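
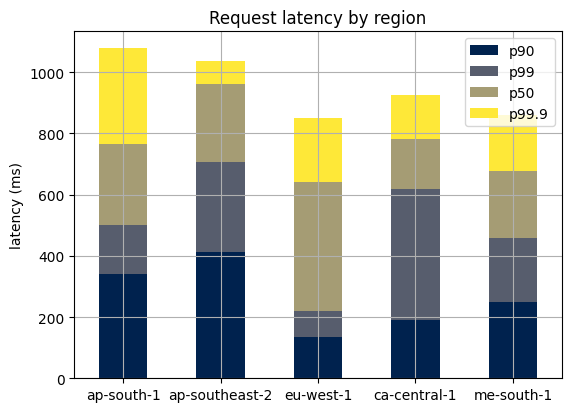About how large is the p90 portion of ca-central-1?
p90 top ≈ 200, bottom ≈ 0; segment ≈ 200.

≈ 200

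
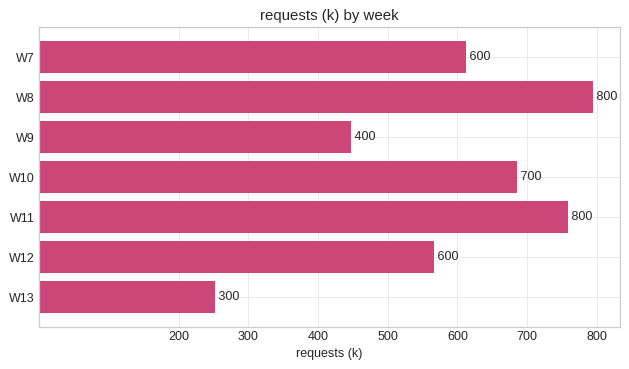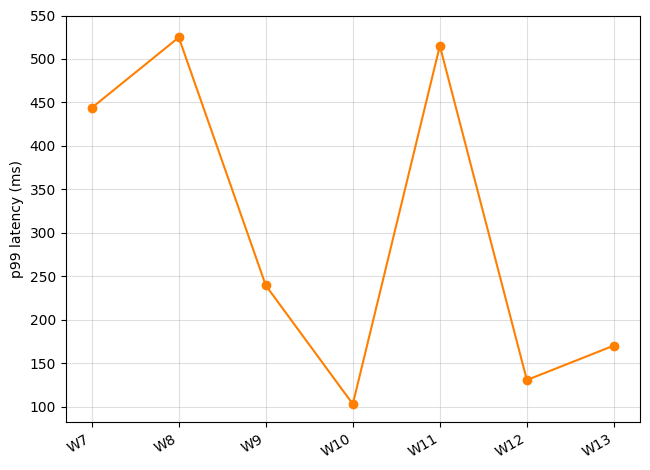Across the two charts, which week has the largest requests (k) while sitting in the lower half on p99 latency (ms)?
Chart 2 median p99 latency (ms) ≈ 250; below-median weeks: W10, W12, W13. Among those, W10 has the highest requests (k) (≈ 700).

W10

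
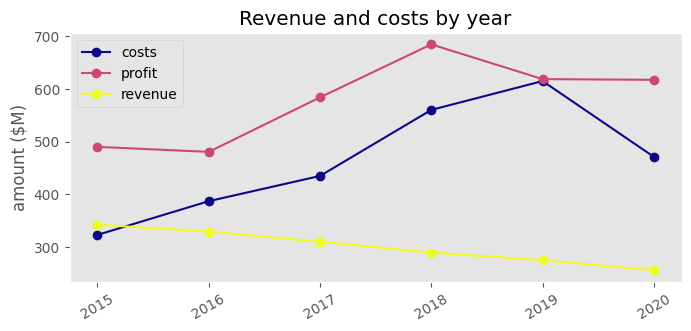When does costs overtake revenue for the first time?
2015: costs ≈ 300 vs revenue ≈ 350 (not yet); 2016: costs ≈ 400 vs revenue ≈ 350 (first crossover).

2016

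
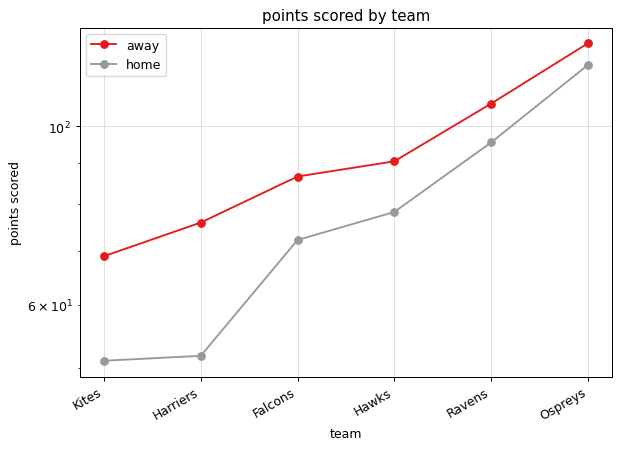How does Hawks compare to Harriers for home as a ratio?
≈ 1.6×

Hawks ≈ 80, Harriers ≈ 50; 80/50 ≈ 1.6.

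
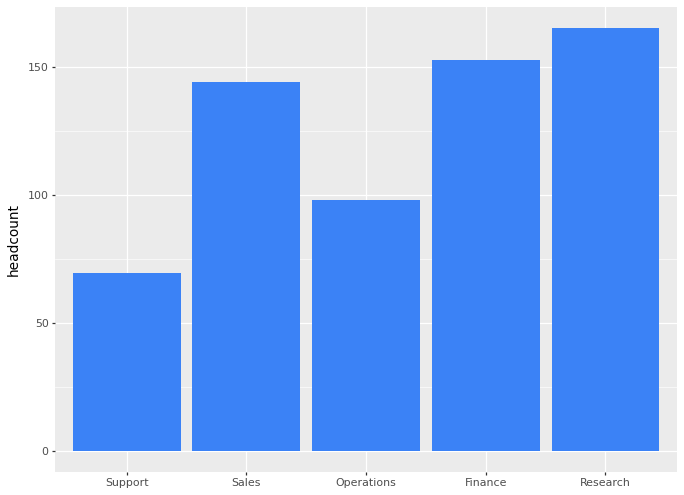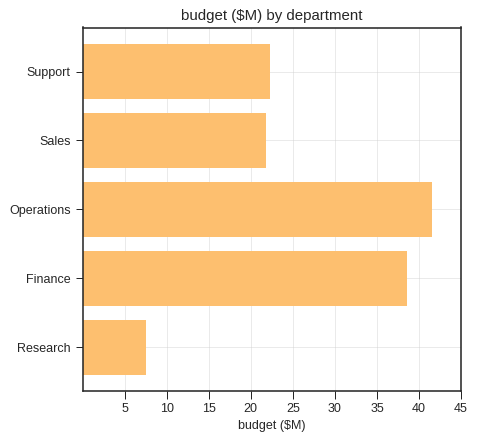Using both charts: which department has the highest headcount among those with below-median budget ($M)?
Research

Chart 2 median budget ($M) ≈ 20; below-median departments: Sales, Research. Among those, Research has the highest headcount (≈ 160).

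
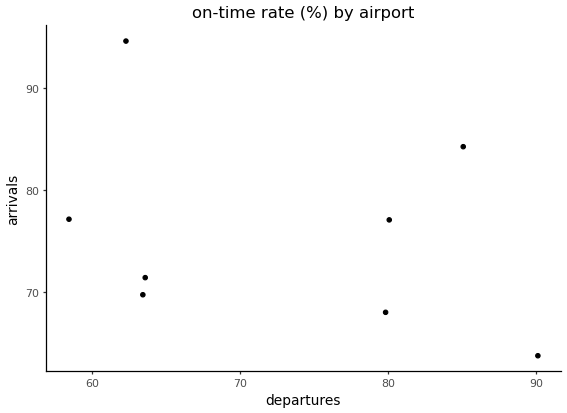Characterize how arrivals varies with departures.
negative, weak

Points are negatively correlated; weak (|r| ≈ 0.3).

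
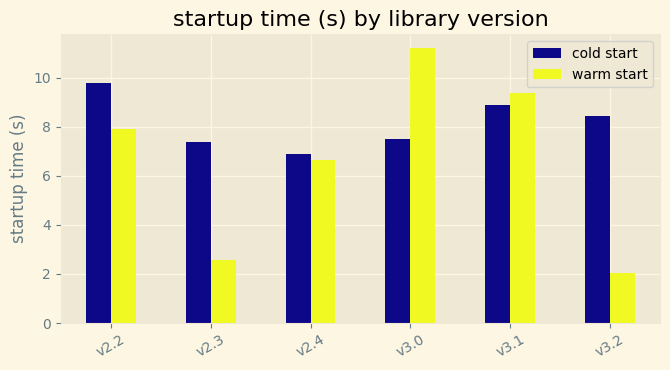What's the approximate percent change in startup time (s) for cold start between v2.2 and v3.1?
v2.2 ≈ 10, v3.1 ≈ 9; (9 − 10) / 10 ≈ -10%.

≈ -10%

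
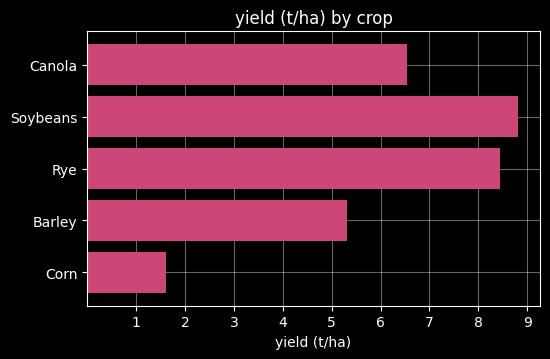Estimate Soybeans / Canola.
Soybeans ≈ 9, Canola ≈ 7; 9/7 ≈ 1.29.

≈ 1.29×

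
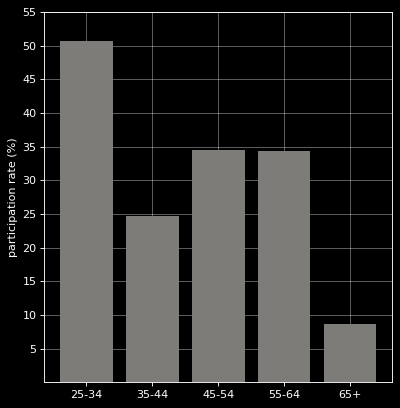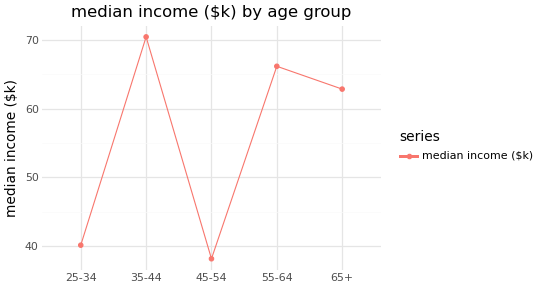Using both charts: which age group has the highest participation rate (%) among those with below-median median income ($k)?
25-34

Chart 2 median median income ($k) ≈ 60; below-median age groups: 25-34, 45-54. Among those, 25-34 has the highest participation rate (%) (≈ 50).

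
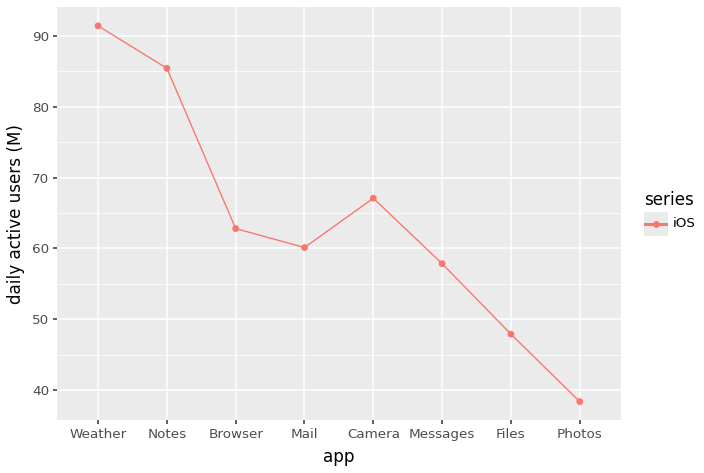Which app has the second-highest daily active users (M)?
Top 3: Weather ≈ 90, Notes ≈ 85, Camera ≈ 65.

Notes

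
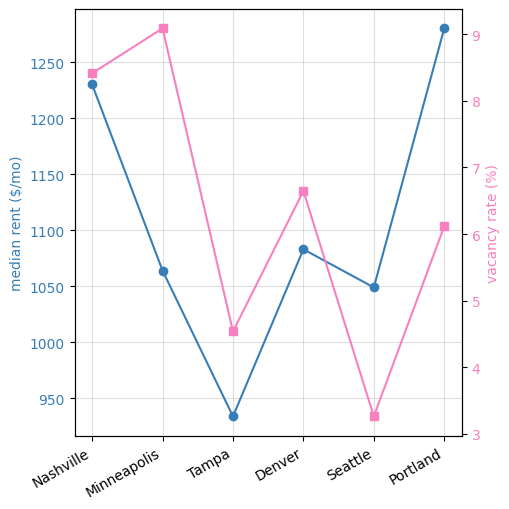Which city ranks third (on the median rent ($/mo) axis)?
Denver

Top 4 (on the median rent ($/mo) axis): Portland ≈ 1300, Nashville ≈ 1250, Denver ≈ 1100, Minneapolis ≈ 1050.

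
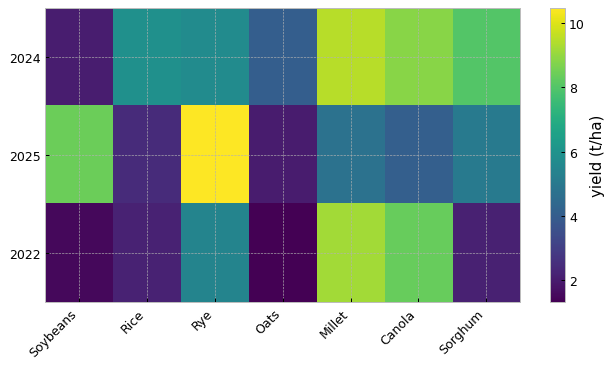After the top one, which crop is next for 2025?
Soybeans

Top 3 for 2025: Rye ≈ 10, Soybeans ≈ 8, Sorghum ≈ 5.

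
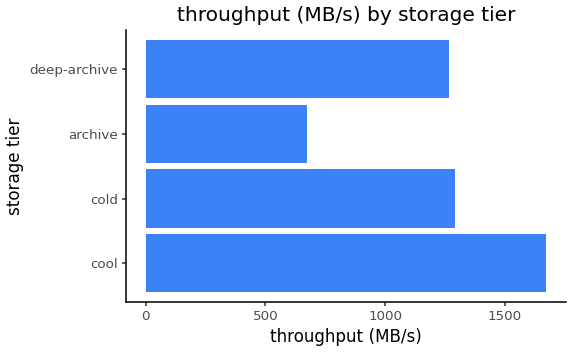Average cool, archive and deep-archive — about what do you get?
≈ 1133

(1600 + 600 + 1200) / 3 ≈ 1133.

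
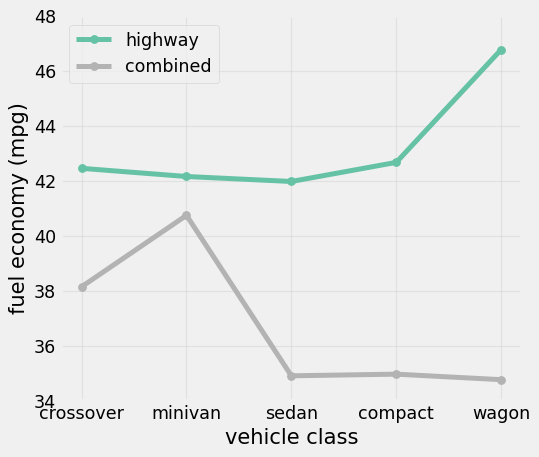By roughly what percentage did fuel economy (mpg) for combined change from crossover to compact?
≈ -10.5%

crossover ≈ 38, compact ≈ 34; (34 − 38) / 38 ≈ -10.5%.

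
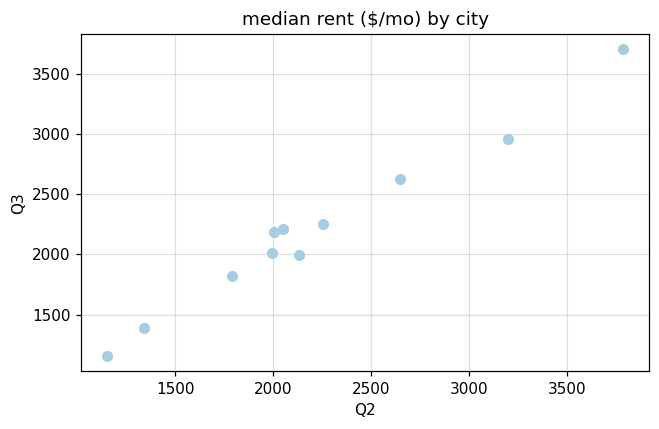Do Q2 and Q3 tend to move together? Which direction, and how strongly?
positive, strong

Points are positively correlated; strong (|r| ≈ 1.0).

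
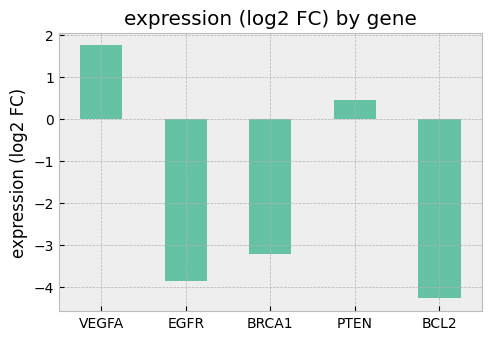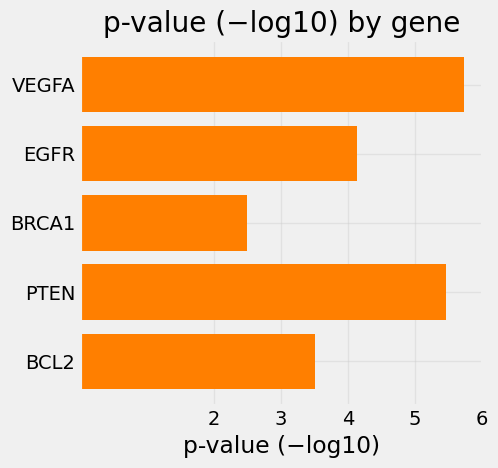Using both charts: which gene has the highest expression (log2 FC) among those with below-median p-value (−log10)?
BRCA1

Chart 2 median p-value (−log10) ≈ 4; below-median genes: BRCA1, BCL2. Among those, BRCA1 has the highest expression (log2 FC) (≈ -3.2).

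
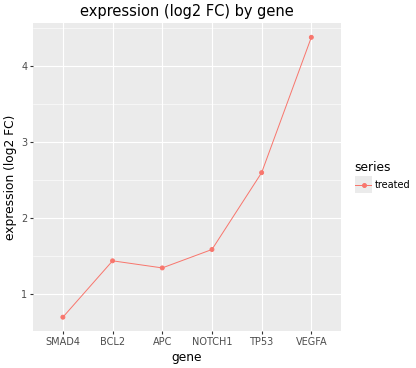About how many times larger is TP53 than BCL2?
≈ 1.67×

TP53 ≈ 2.5, BCL2 ≈ 1.5; 2.5/1.5 ≈ 1.67.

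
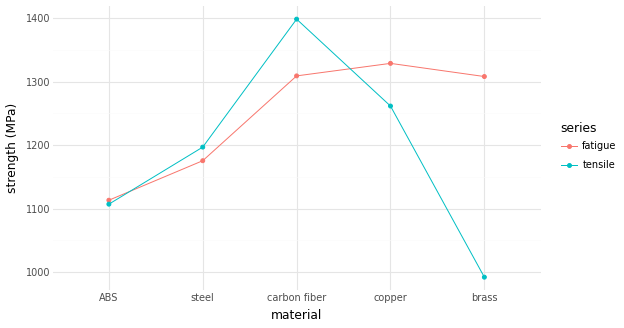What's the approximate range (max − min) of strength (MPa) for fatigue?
Max copper ≈ 1350, min ABS ≈ 1100; range ≈ 250.

≈ 250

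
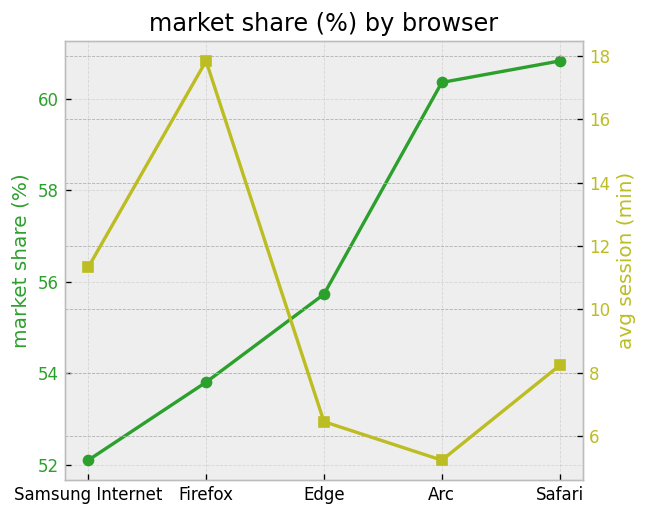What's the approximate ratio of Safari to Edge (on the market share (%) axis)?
≈ 1.09×

Safari ≈ 61, Edge ≈ 56; 61/56 ≈ 1.09.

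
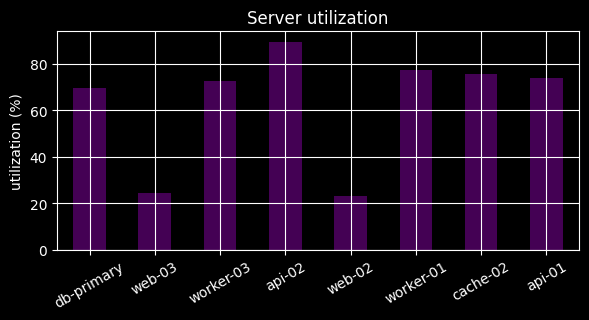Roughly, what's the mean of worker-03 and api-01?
(70 + 70) / 2 ≈ 70.

≈ 70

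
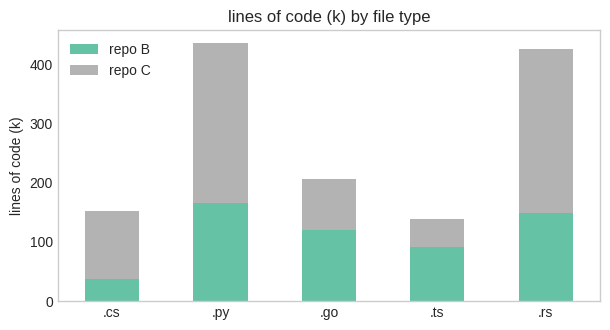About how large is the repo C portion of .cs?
repo C top ≈ 150, bottom ≈ 50; segment ≈ 100.

≈ 100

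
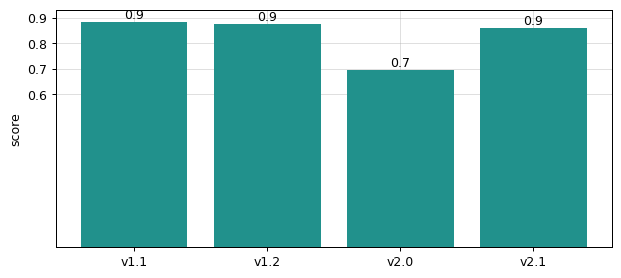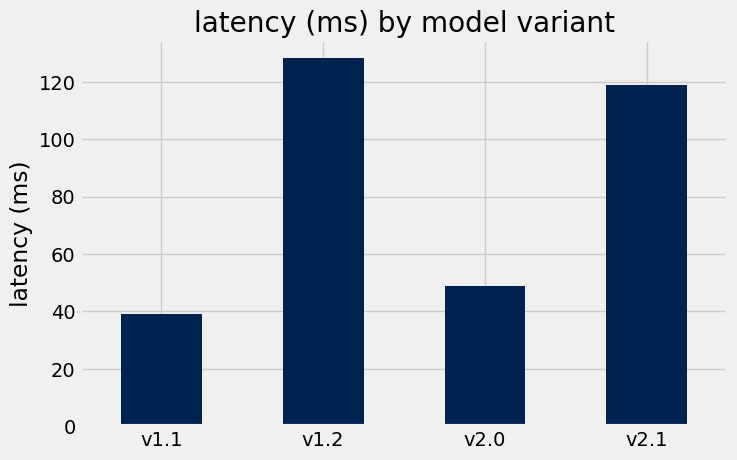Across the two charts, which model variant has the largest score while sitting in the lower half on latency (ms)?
v1.1

Chart 2 median latency (ms) ≈ 80; below-median model variants: v1.1, v2.0. Among those, v1.1 has the highest score (≈ 0.9).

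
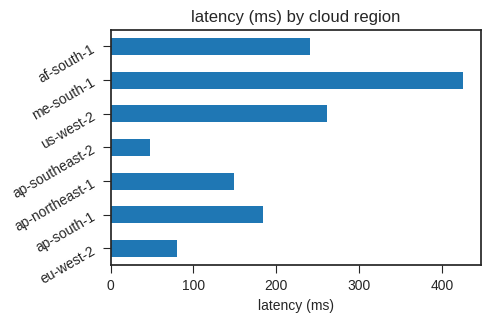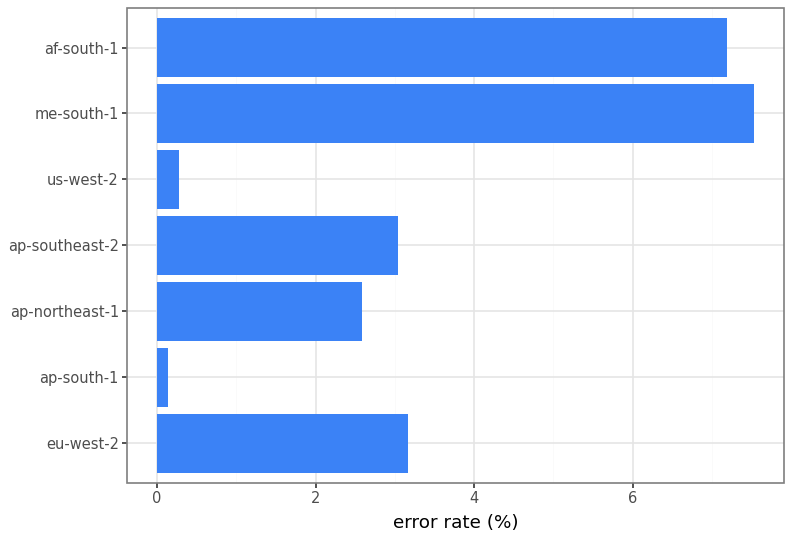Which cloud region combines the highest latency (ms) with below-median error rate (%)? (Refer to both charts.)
Chart 2 median error rate (%) ≈ 3; below-median cloud regions: ap-south-1, ap-northeast-1, us-west-2. Among those, us-west-2 has the highest latency (ms) (≈ 250).

us-west-2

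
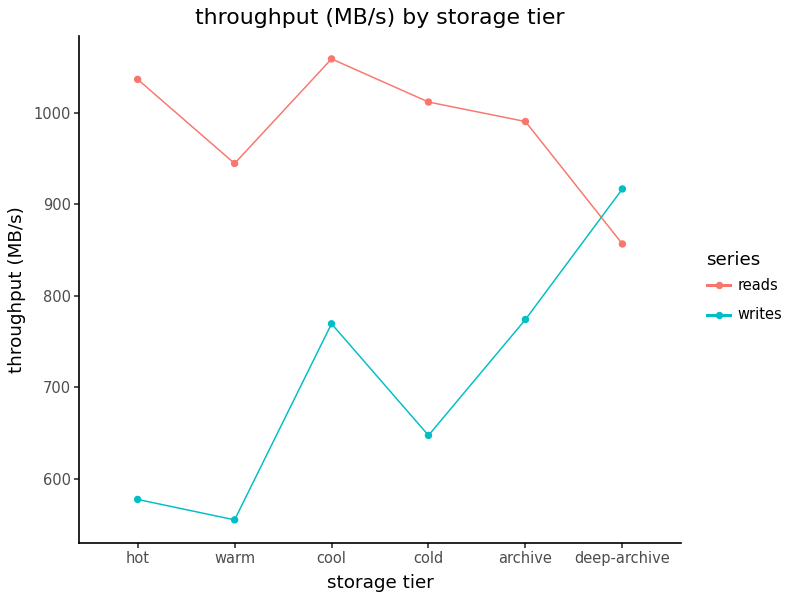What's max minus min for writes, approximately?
≈ 350

Max deep-archive ≈ 900, min warm ≈ 550; range ≈ 350.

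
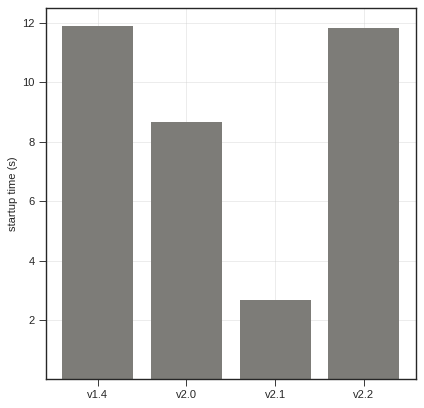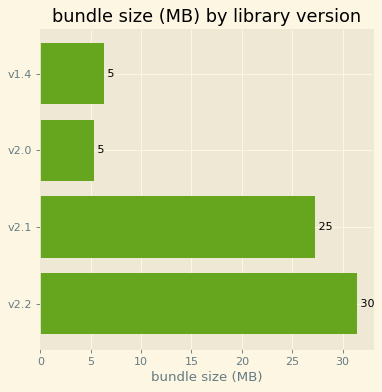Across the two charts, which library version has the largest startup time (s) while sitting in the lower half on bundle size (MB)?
v1.4

Chart 2 median bundle size (MB) ≈ 15; below-median library versions: v1.4, v2.0. Among those, v1.4 has the highest startup time (s) (≈ 12).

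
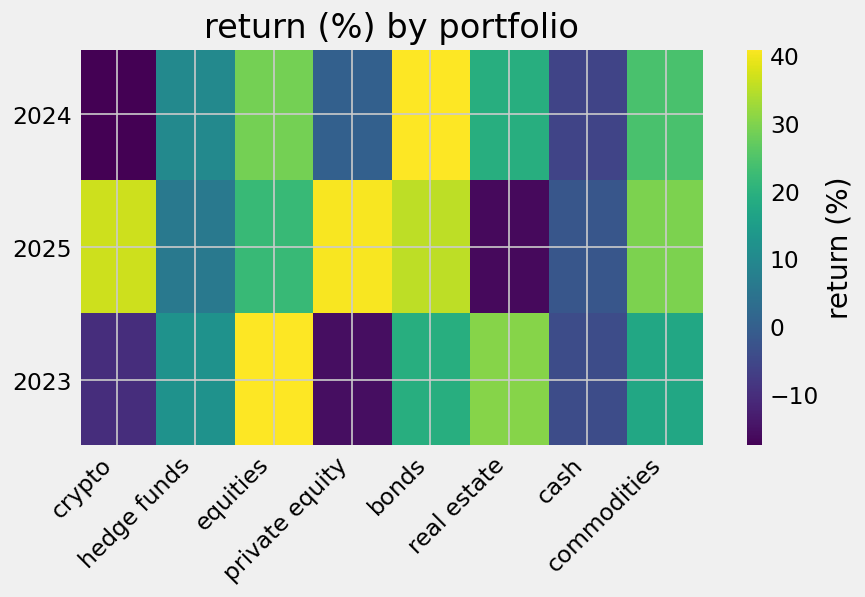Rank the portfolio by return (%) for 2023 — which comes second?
Top 3 for 2023: equities ≈ 40, real estate ≈ 30, bonds ≈ 20.

real estate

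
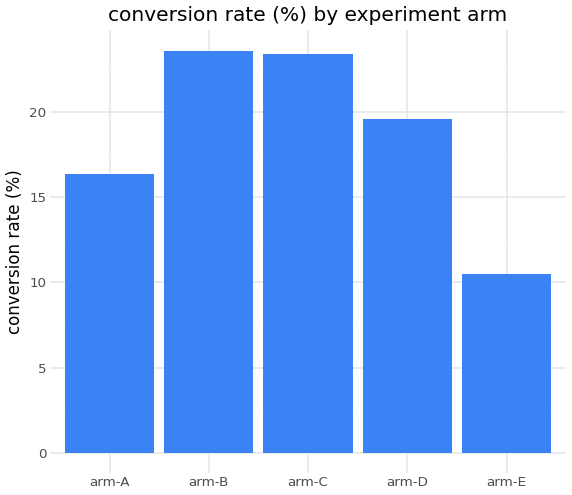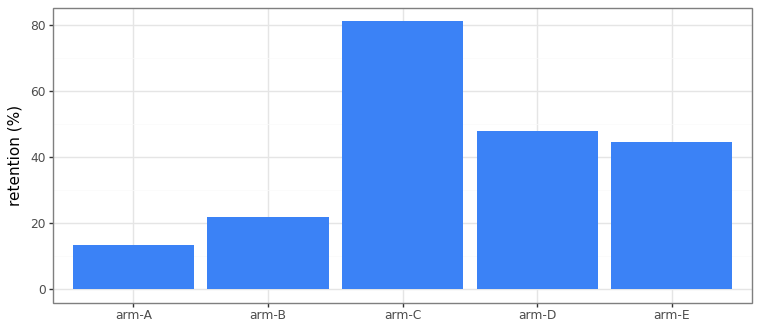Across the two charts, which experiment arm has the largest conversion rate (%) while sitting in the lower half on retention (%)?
Chart 2 median retention (%) ≈ 40; below-median experiment arms: arm-A, arm-B. Among those, arm-B has the highest conversion rate (%) (≈ 25).

arm-B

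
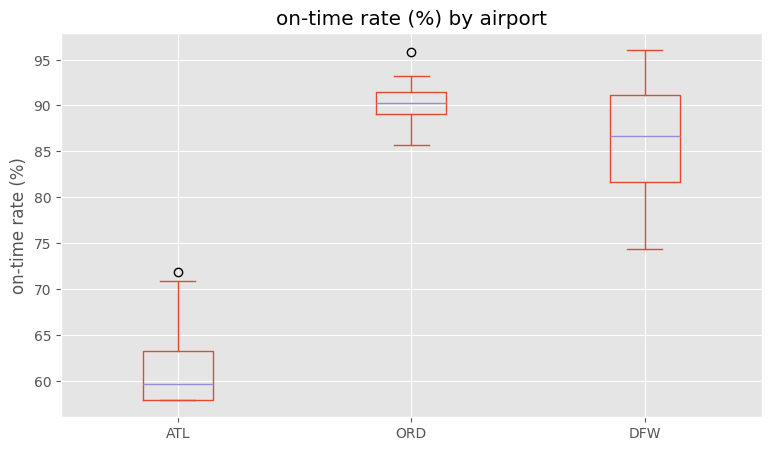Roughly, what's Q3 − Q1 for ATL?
≈ 5

Q3 ≈ 65, Q1 ≈ 60; IQR ≈ 5.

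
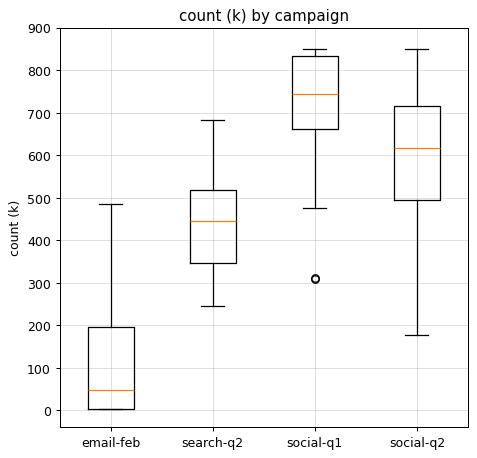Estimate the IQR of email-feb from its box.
≈ 200

Q3 ≈ 200, Q1 ≈ 0; IQR ≈ 200.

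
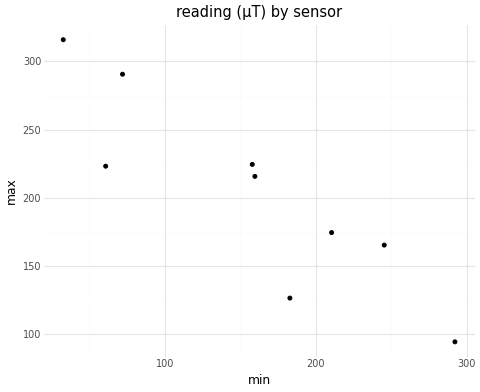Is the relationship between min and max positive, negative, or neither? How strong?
Points are negatively correlated; strong (|r| ≈ 0.9).

negative, strong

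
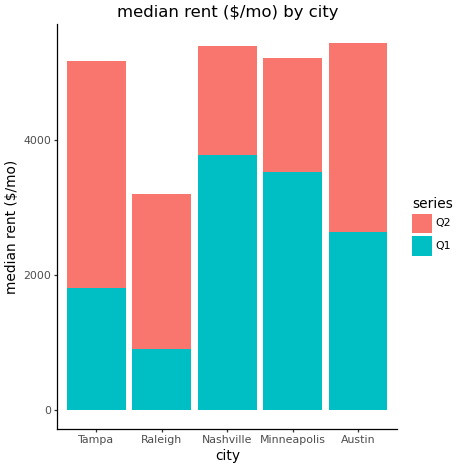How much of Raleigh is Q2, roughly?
Q2 top ≈ 3000, bottom ≈ 1000; segment ≈ 2000.

≈ 2000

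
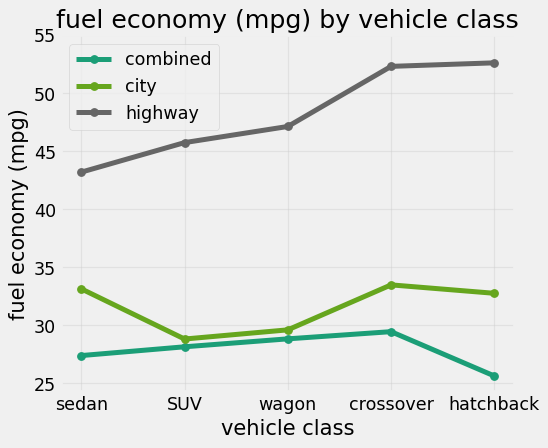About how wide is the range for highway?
Max hatchback ≈ 55, min sedan ≈ 45; range ≈ 10.

≈ 10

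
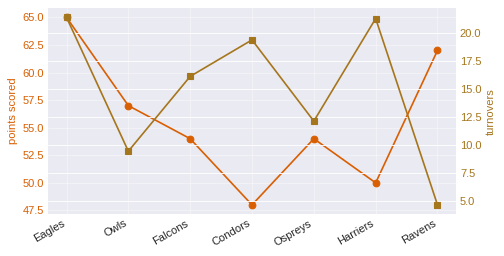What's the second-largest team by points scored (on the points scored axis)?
Top 3 (on the points scored axis): Eagles ≈ 64, Ravens ≈ 62, Owls ≈ 56.

Ravens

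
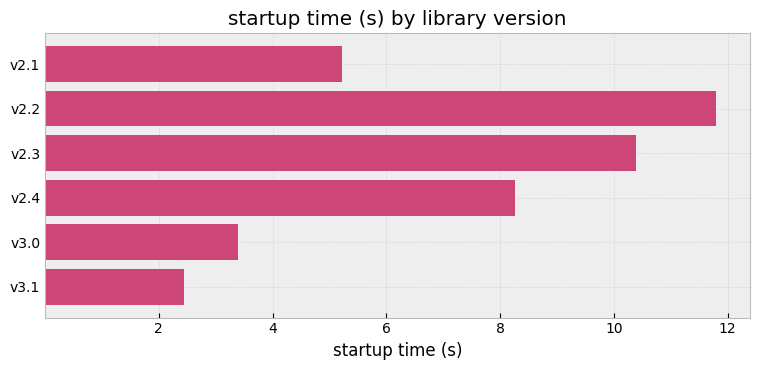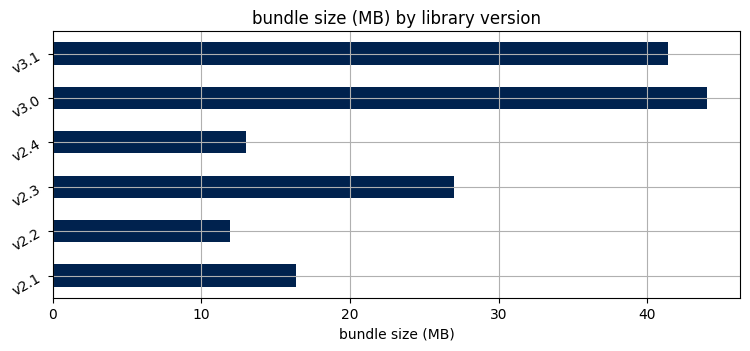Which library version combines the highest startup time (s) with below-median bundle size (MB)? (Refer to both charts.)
v2.2

Chart 2 median bundle size (MB) ≈ 20; below-median library versions: v2.1, v2.2, v2.4. Among those, v2.2 has the highest startup time (s) (≈ 12).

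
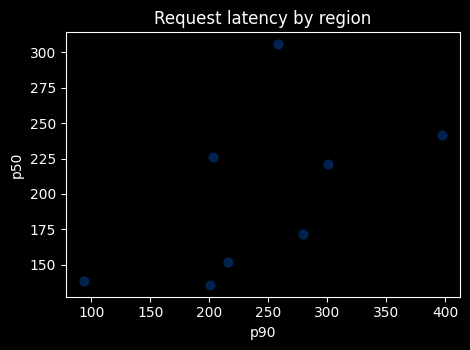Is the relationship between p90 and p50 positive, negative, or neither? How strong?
Points are positively correlated; moderate (|r| ≈ 0.6).

positive, moderate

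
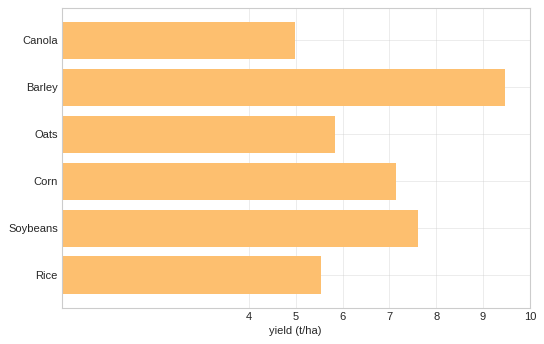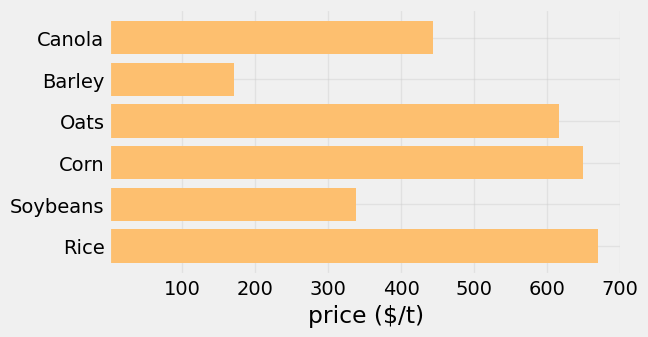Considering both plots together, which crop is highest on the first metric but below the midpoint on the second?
Chart 2 median price ($/t) ≈ 500; below-median crops: Canola, Barley, Soybeans. Among those, Barley has the highest yield (t/ha) (≈ 9).

Barley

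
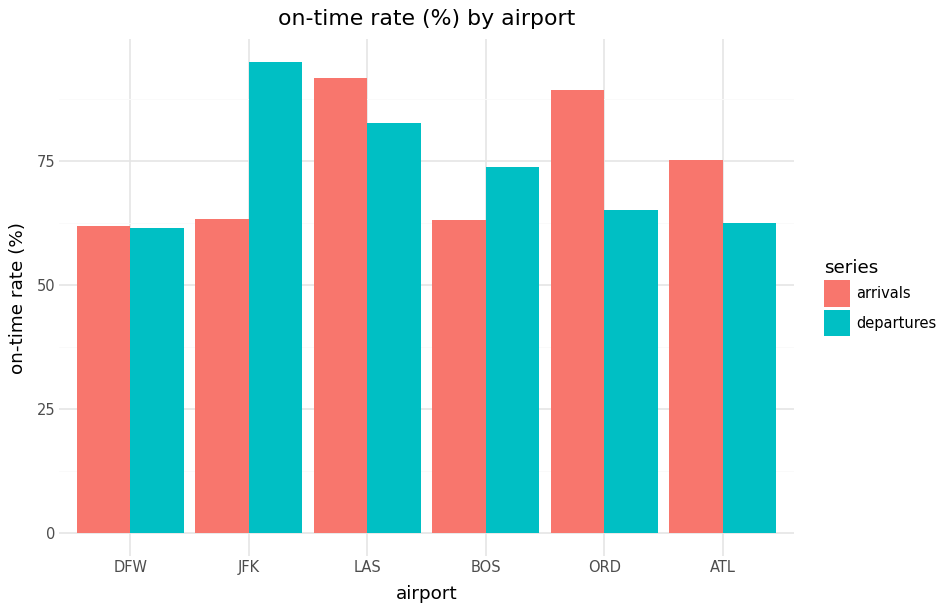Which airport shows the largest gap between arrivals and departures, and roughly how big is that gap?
JFK: arrivals ≈ 60, departures ≈ 90 → gap ≈ 30. Next-largest (ORD) is only ≈ 20.

JFK, ≈ 30 %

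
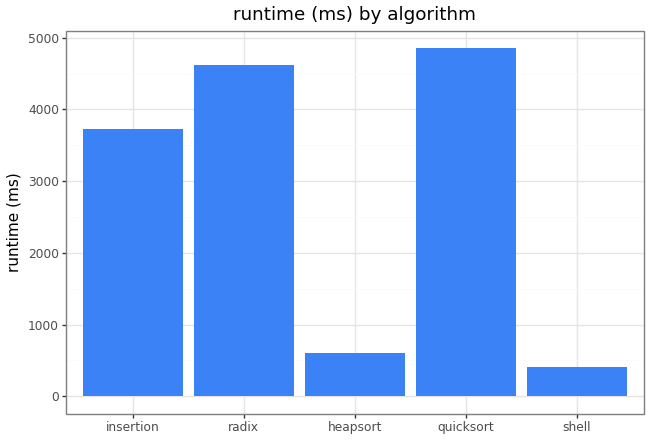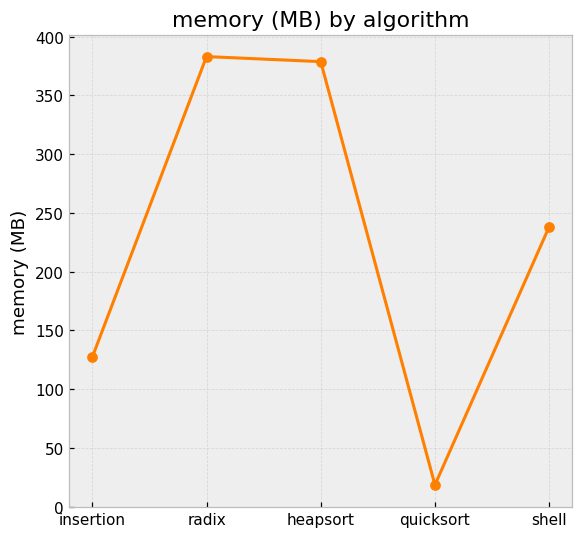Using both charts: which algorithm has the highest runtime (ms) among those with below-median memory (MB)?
quicksort

Chart 2 median memory (MB) ≈ 250; below-median algorithms: insertion, quicksort. Among those, quicksort has the highest runtime (ms) (≈ 5000).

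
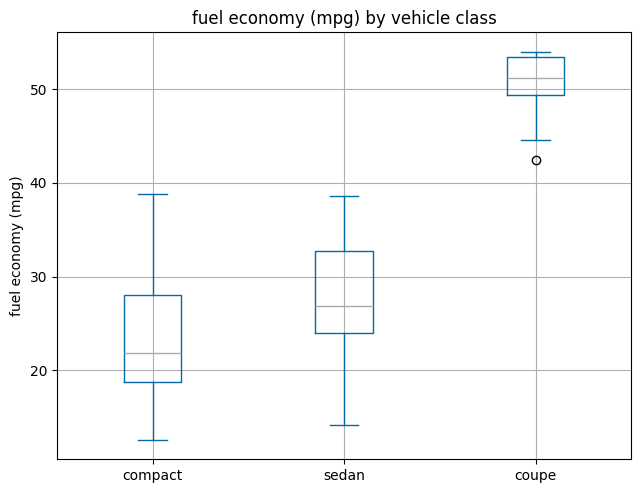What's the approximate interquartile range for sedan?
≈ 10

Q3 ≈ 35, Q1 ≈ 25; IQR ≈ 10.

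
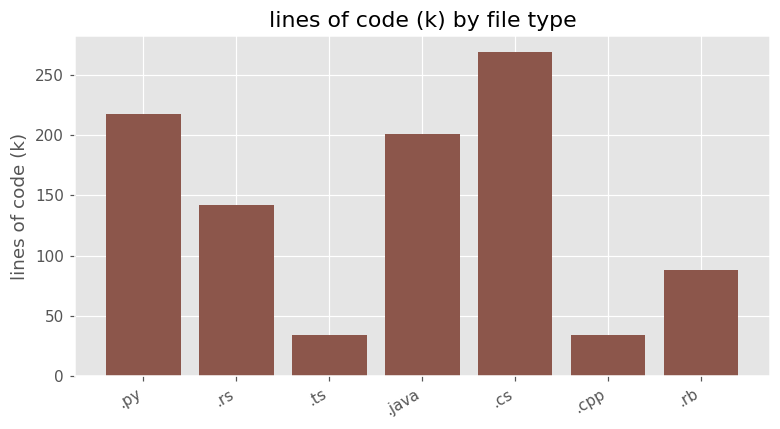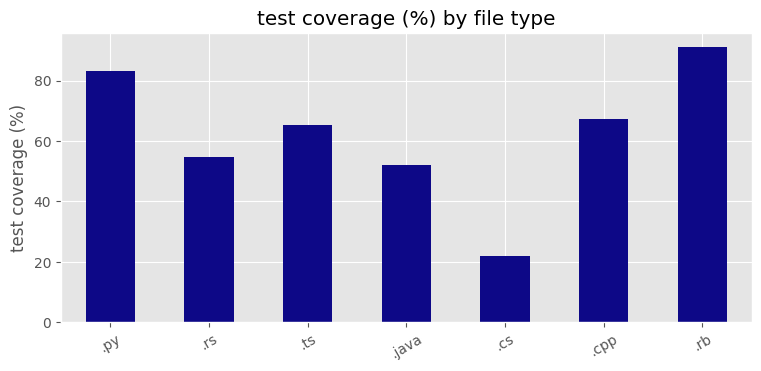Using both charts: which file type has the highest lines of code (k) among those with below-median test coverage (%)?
Chart 2 median test coverage (%) ≈ 70; below-median file types: .rs, .java, .cs. Among those, .cs has the highest lines of code (k) (≈ 275).

.cs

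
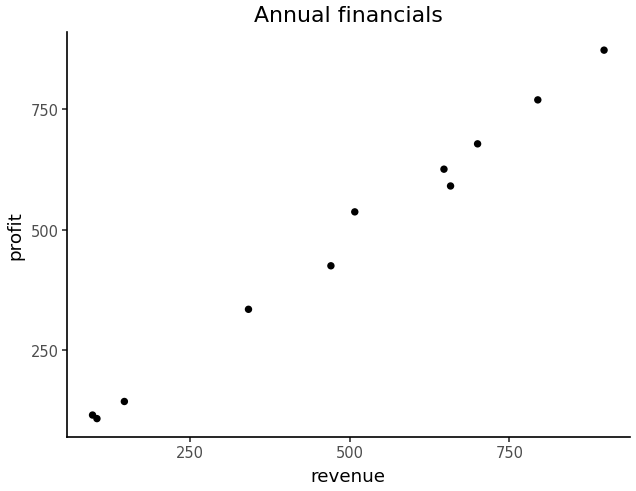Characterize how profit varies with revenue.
Points are positively correlated; strong (|r| ≈ 1.0).

positive, strong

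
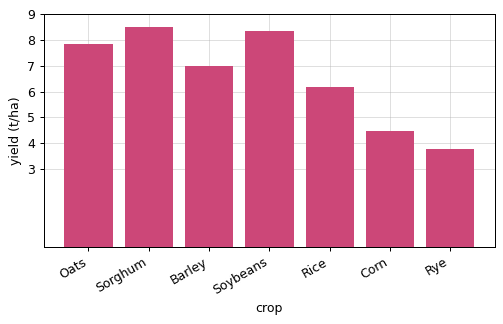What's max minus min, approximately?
Max Sorghum ≈ 8, min Rye ≈ 4; range ≈ 4.

≈ 4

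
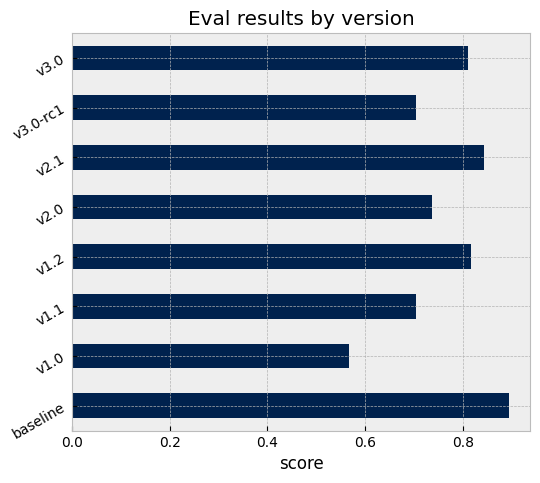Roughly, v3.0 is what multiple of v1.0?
v3.0 ≈ 0.8, v1.0 ≈ 0.6; 0.8/0.6 ≈ 1.33.

≈ 1.33×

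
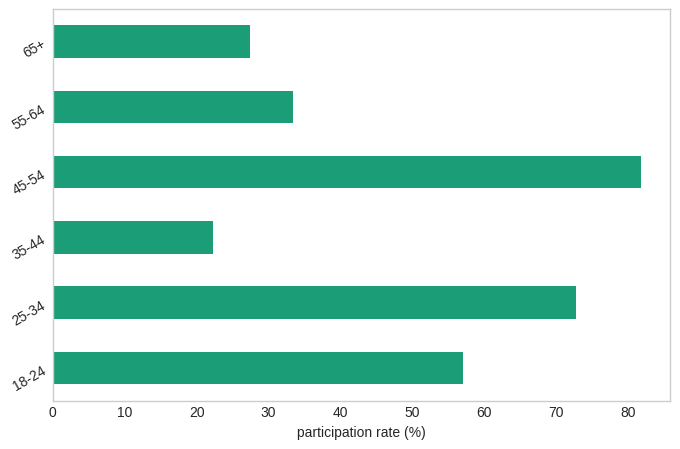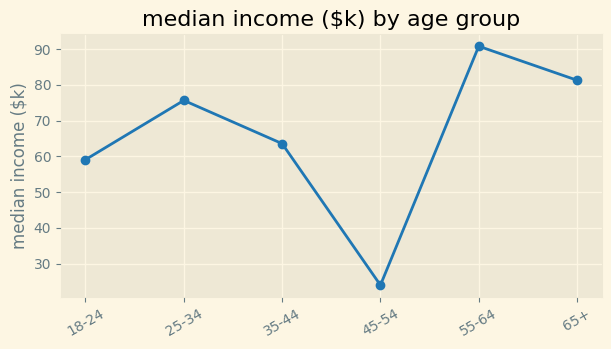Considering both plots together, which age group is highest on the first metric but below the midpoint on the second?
45-54

Chart 2 median median income ($k) ≈ 70; below-median age groups: 18-24, 35-44, 45-54. Among those, 45-54 has the highest participation rate (%) (≈ 80).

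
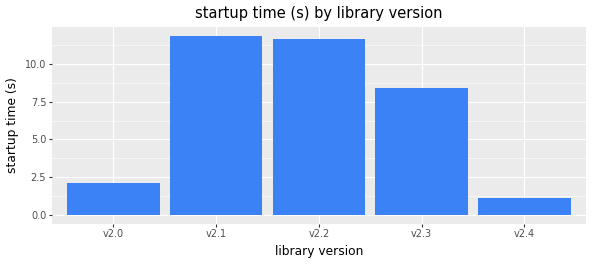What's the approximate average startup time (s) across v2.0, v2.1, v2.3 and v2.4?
(2 + 12 + 8 + 1) / 4 ≈ 6.

≈ 6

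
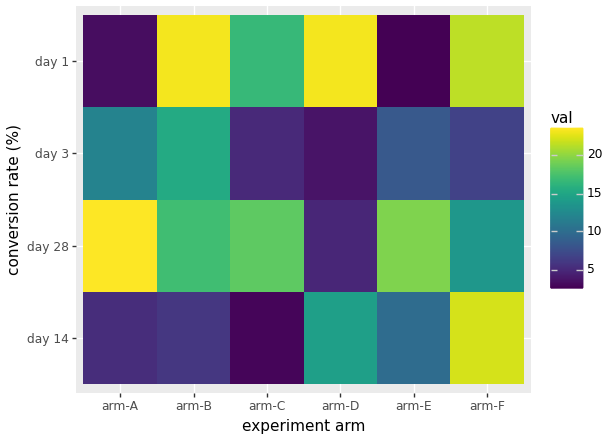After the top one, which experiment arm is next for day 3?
Top 3 for day 3: arm-B ≈ 16, arm-A ≈ 12, arm-E ≈ 8.

arm-A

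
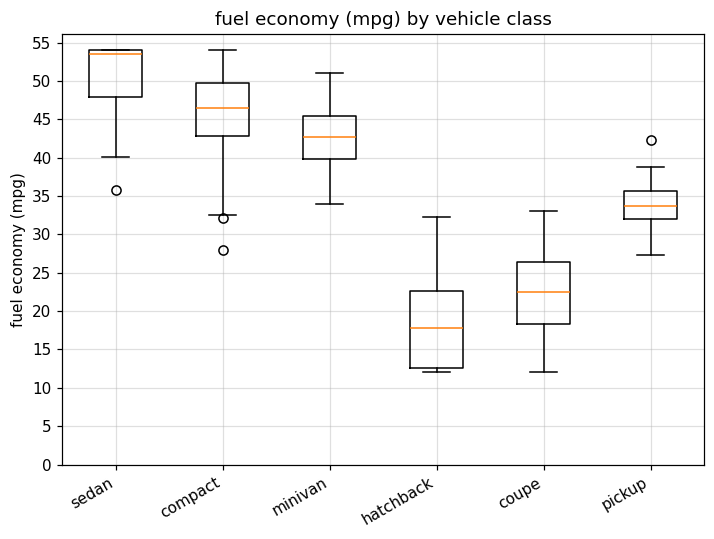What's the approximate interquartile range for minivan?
≈ 5

Q3 ≈ 45, Q1 ≈ 40; IQR ≈ 5.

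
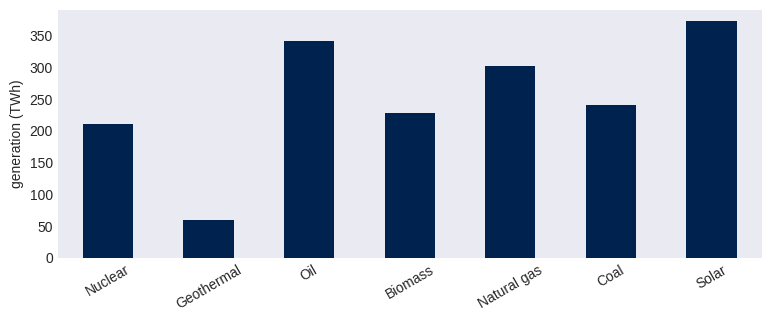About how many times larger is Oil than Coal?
≈ 1.4×

Oil ≈ 350, Coal ≈ 250; 350/250 ≈ 1.4.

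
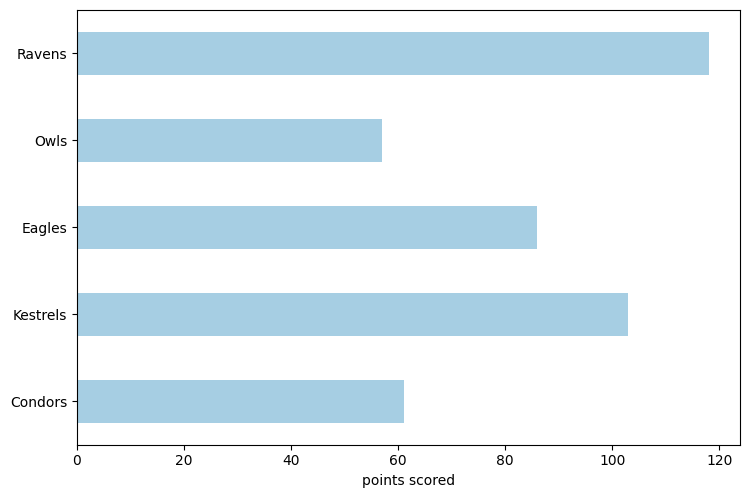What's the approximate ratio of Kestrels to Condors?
≈ 1.67×

Kestrels ≈ 100, Condors ≈ 60; 100/60 ≈ 1.67.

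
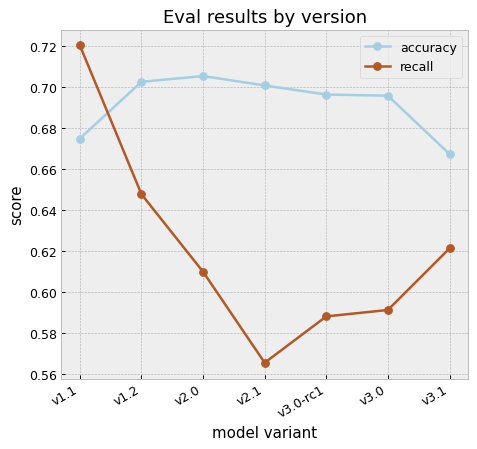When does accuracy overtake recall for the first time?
v1.1: accuracy ≈ 0.68 vs recall ≈ 0.72 (not yet); v1.2: accuracy ≈ 0.70 vs recall ≈ 0.64 (first crossover).

v1.2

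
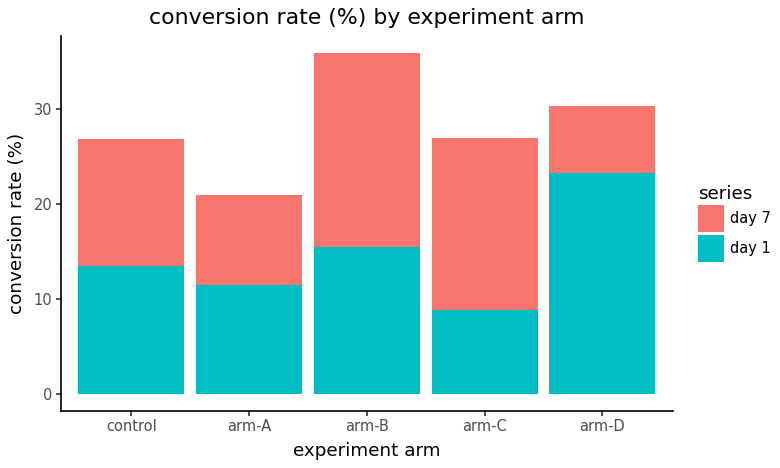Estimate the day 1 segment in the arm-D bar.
day 1 top ≈ 25, bottom ≈ 0; segment ≈ 25.

≈ 25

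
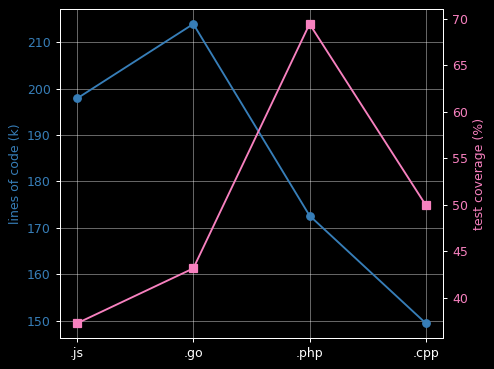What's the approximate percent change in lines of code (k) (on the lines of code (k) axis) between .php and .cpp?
≈ -11.8%

.php ≈ 170, .cpp ≈ 150; (150 − 170) / 170 ≈ -11.8%.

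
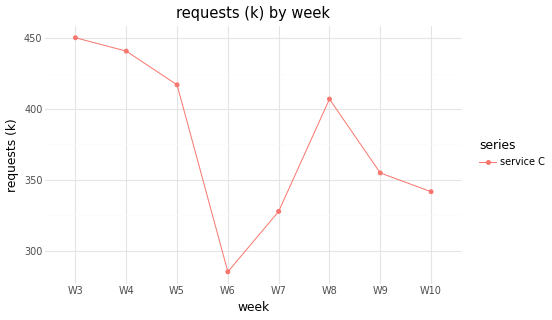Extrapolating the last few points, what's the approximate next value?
≈ 310

Last three: 400, 360, 340 → slope ≈ -30/step → next ≈ 310.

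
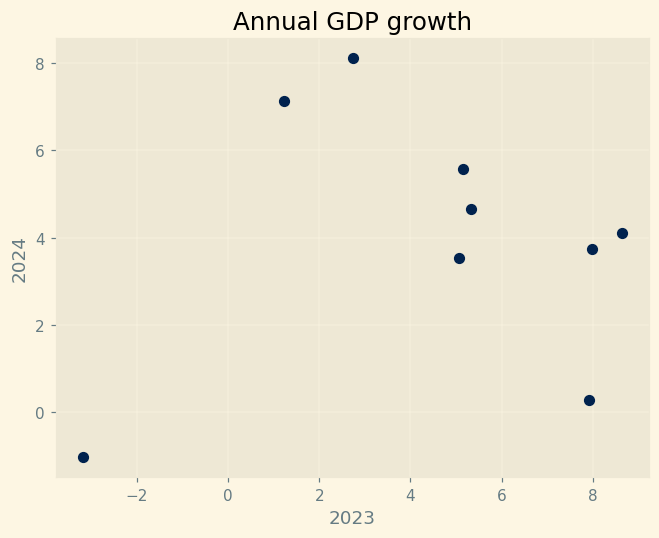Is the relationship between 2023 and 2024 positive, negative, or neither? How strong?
Points are roughly uncorrelated; weak (|r| ≈ 0.1).

no clear correlation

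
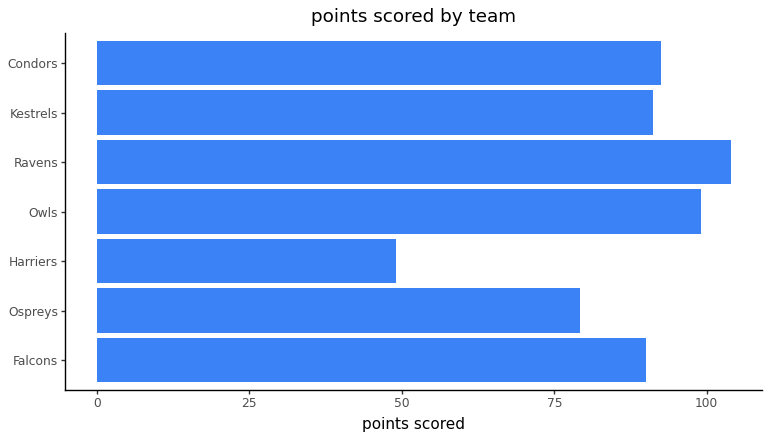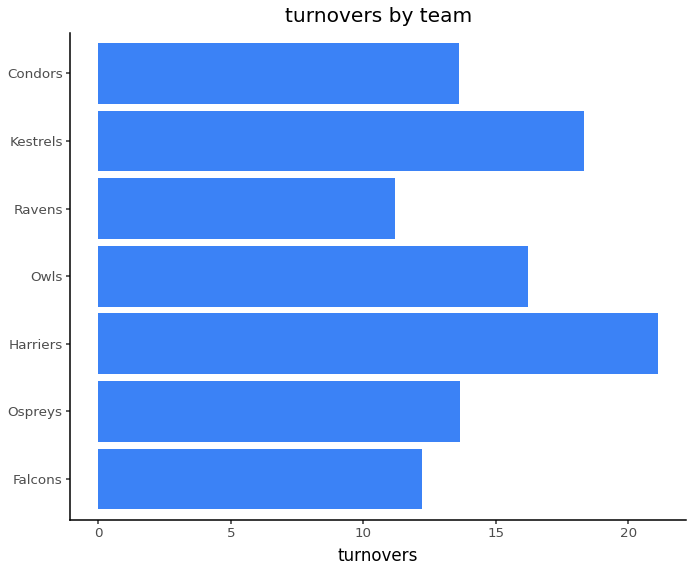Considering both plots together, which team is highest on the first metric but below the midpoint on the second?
Ravens

Chart 2 median turnovers ≈ 14; below-median teams: Falcons, Ravens, Condors. Among those, Ravens has the highest points scored (≈ 100).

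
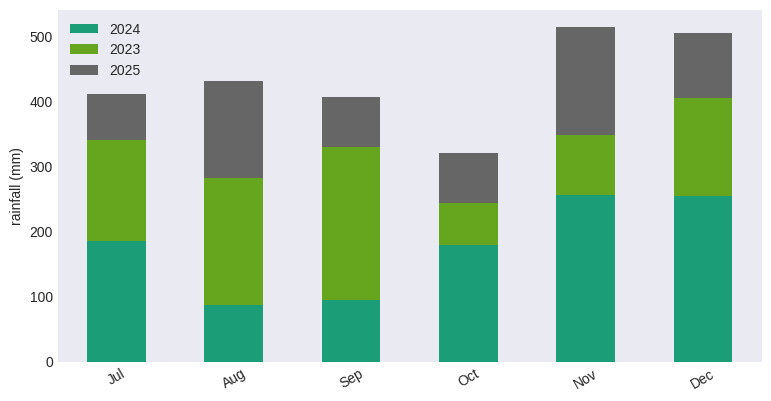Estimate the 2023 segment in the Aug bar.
≈ 200

2023 top ≈ 300, bottom ≈ 100; segment ≈ 200.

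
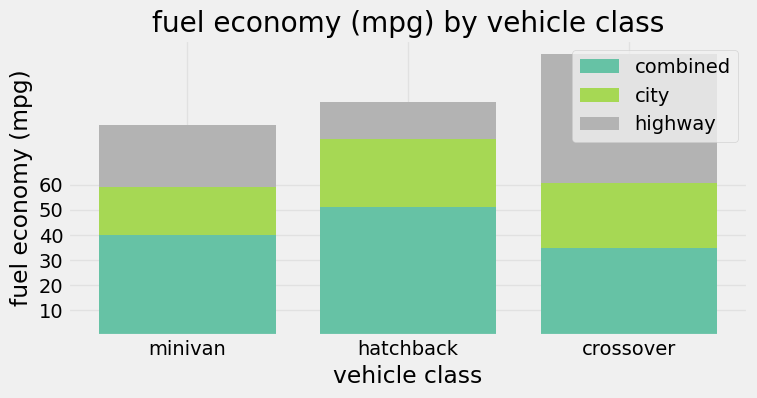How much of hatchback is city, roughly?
≈ 30

city top ≈ 80, bottom ≈ 50; segment ≈ 30.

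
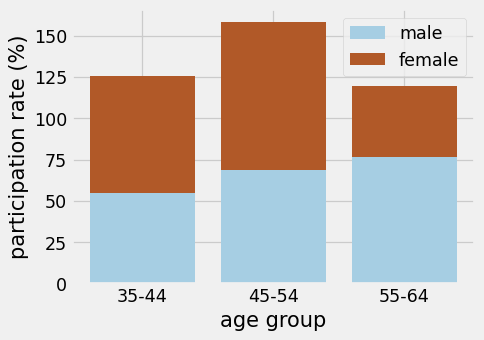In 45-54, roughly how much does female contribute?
female top ≈ 160, bottom ≈ 60; segment ≈ 100.

≈ 100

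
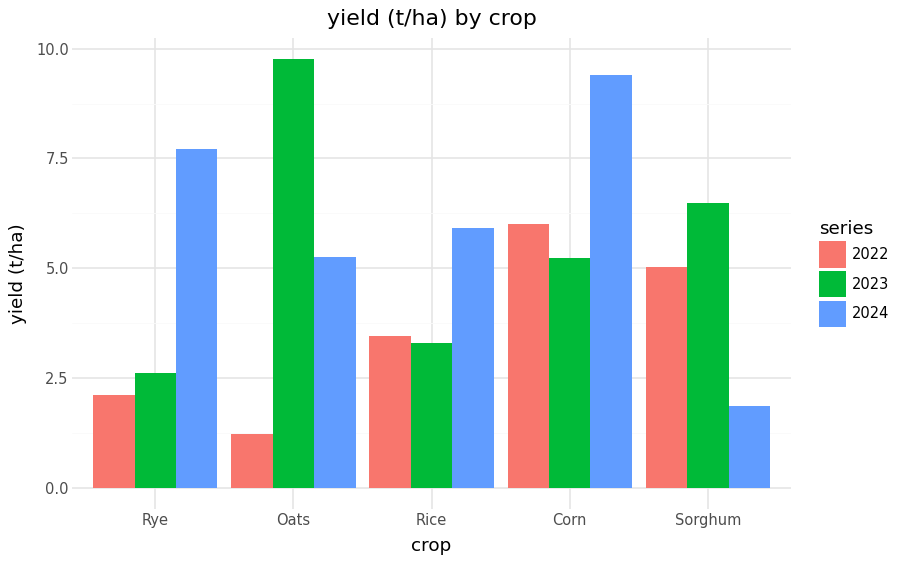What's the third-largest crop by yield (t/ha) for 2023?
Corn

Top 4 for 2023: Oats ≈ 10, Sorghum ≈ 6, Corn ≈ 5, Rice ≈ 3.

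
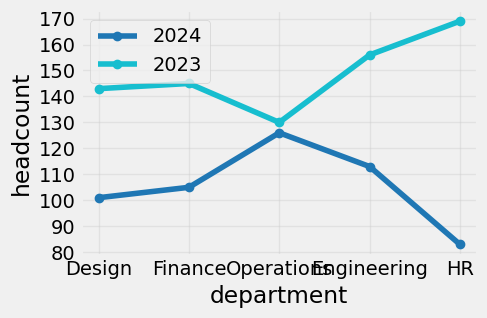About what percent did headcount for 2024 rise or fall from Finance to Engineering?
≈ +10%

Finance ≈ 100, Engineering ≈ 110; (110 − 100) / 100 ≈ +10%.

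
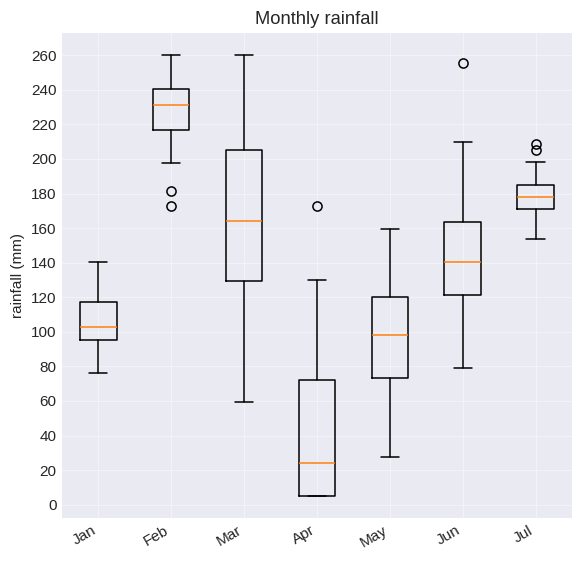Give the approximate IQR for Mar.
≈ 80

Q3 ≈ 200, Q1 ≈ 120; IQR ≈ 80.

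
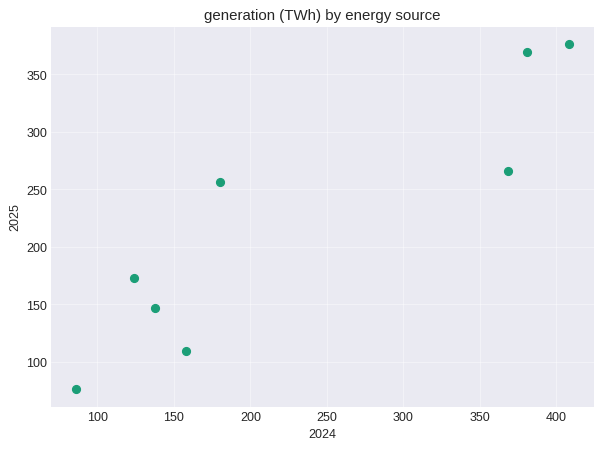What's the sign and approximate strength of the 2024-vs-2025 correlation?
Points are positively correlated; strong (|r| ≈ 0.9).

positive, strong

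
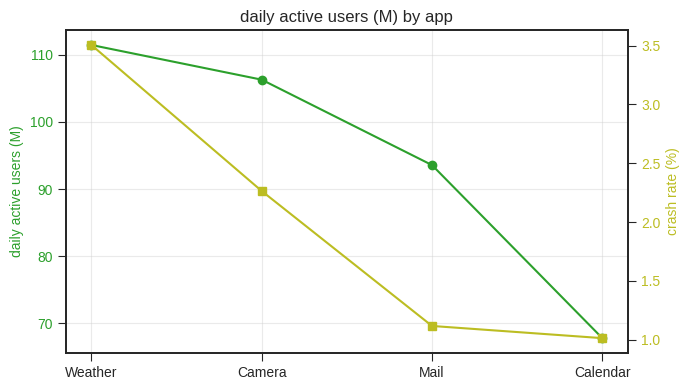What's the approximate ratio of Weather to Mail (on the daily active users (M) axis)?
Weather ≈ 110, Mail ≈ 95; 110/95 ≈ 1.16.

≈ 1.16×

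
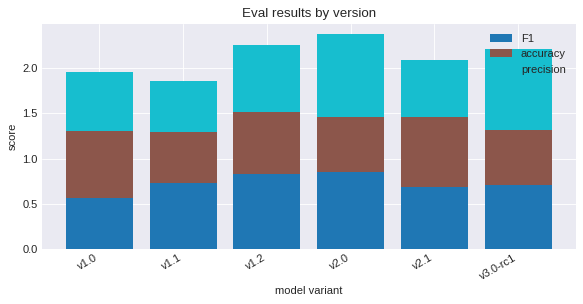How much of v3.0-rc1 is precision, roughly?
≈ 0.8

precision top ≈ 2.2, bottom ≈ 1.4; segment ≈ 0.8.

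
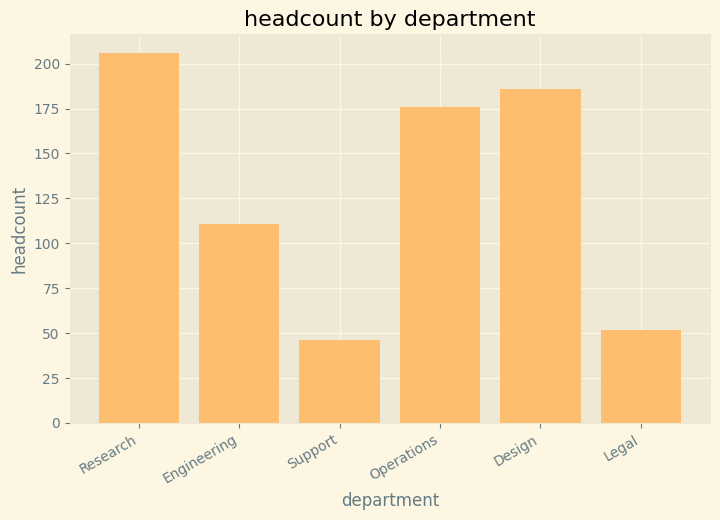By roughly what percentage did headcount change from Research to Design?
Research ≈ 200, Design ≈ 180; (180 − 200) / 200 ≈ -10%.

≈ -10%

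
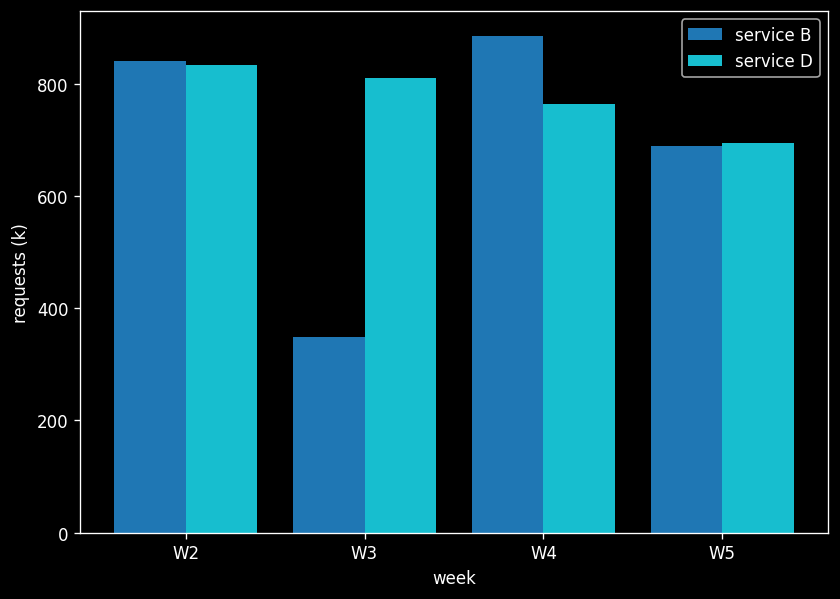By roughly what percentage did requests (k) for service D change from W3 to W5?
W3 ≈ 800, W5 ≈ 700; (700 − 800) / 800 ≈ -12.5%.

≈ -12.5%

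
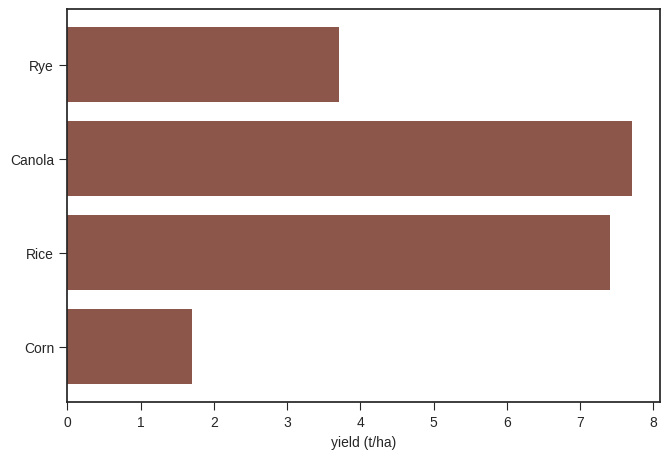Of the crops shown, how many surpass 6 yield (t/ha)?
Above 6: Canola, Rice.

2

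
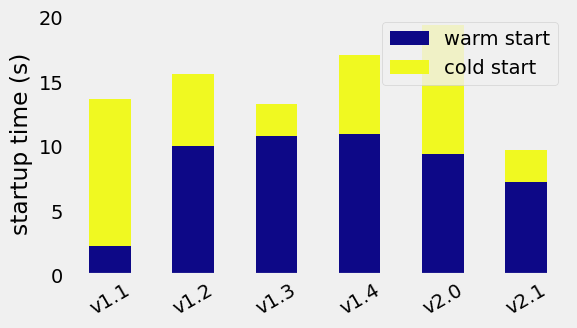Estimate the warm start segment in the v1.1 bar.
warm start top ≈ 2, bottom ≈ 0; segment ≈ 2.

≈ 2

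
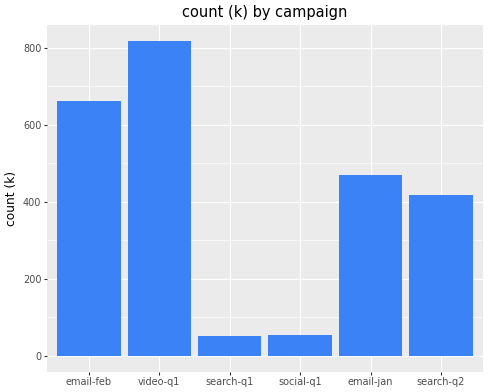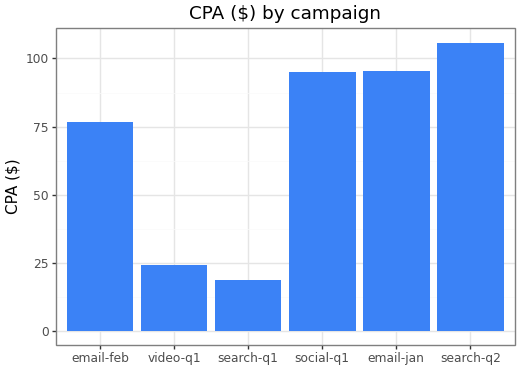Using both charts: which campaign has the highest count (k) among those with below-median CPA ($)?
video-q1

Chart 2 median CPA ($) ≈ 90; below-median campaigns: email-feb, video-q1, search-q1. Among those, video-q1 has the highest count (k) (≈ 800).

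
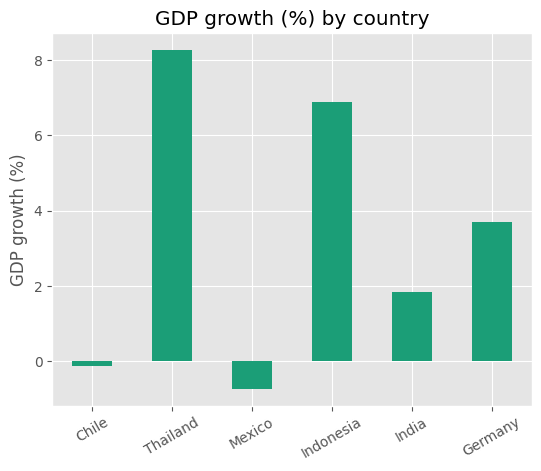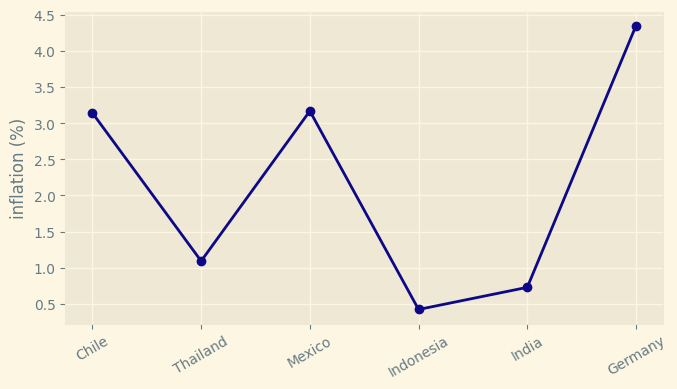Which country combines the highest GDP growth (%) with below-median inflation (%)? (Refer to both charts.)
Chart 2 median inflation (%) ≈ 2; below-median countries: Thailand, Indonesia, India. Among those, Thailand has the highest GDP growth (%) (≈ 8).

Thailand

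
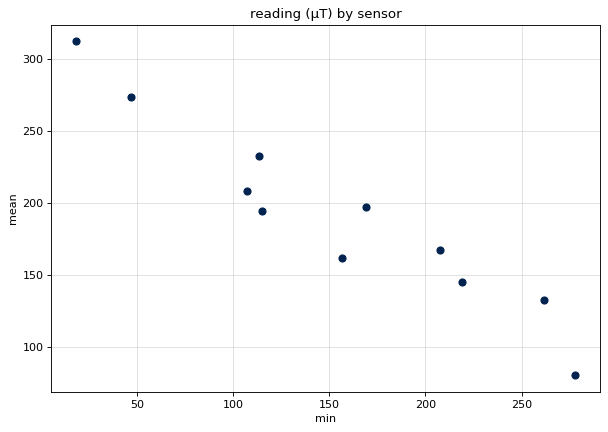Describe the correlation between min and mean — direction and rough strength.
negative, strong

Points are negatively correlated; strong (|r| ≈ 1.0).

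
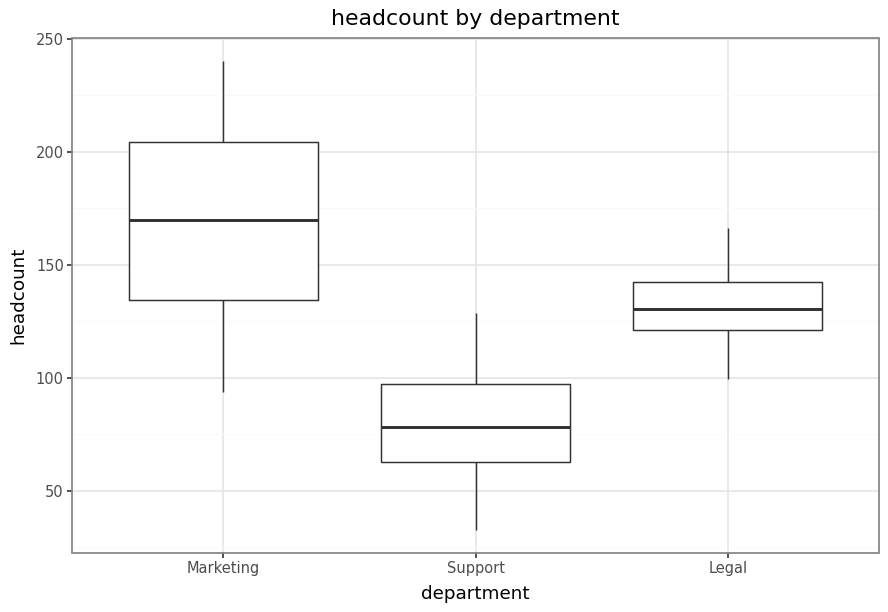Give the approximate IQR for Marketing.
≈ 70

Q3 ≈ 200, Q1 ≈ 130; IQR ≈ 70.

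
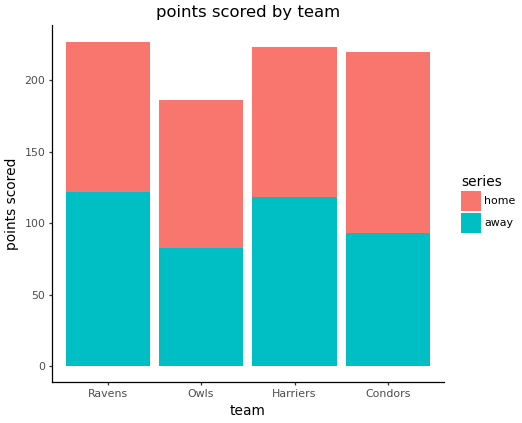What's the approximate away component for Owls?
≈ 80

away top ≈ 80, bottom ≈ 0; segment ≈ 80.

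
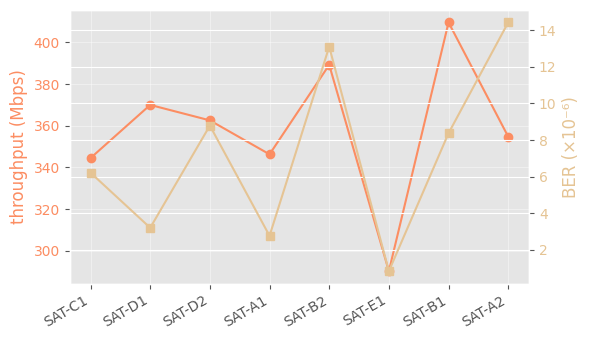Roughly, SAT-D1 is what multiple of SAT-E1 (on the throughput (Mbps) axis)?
SAT-D1 ≈ 370, SAT-E1 ≈ 290; 370/290 ≈ 1.28.

≈ 1.28×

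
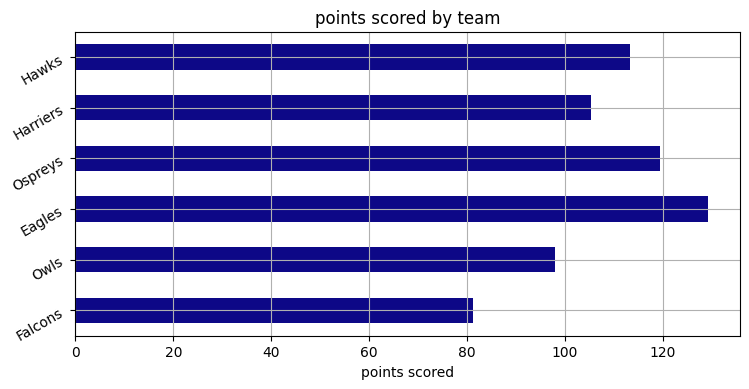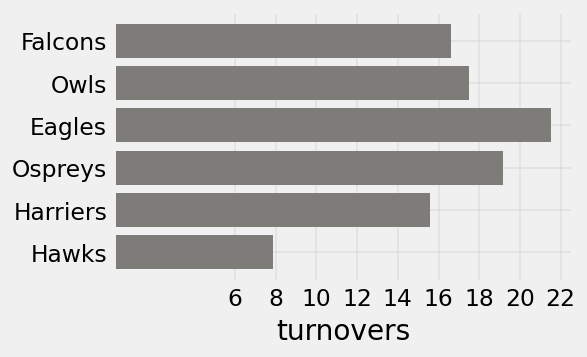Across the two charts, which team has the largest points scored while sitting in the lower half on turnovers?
Chart 2 median turnovers ≈ 18; below-median teams: Falcons, Harriers, Hawks. Among those, Hawks has the highest points scored (≈ 120).

Hawks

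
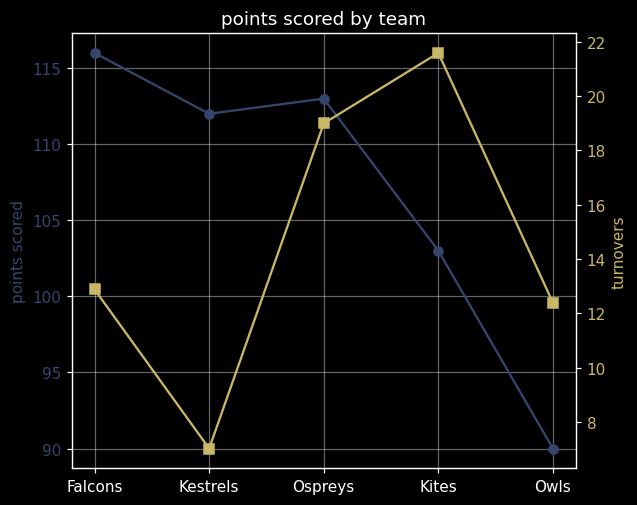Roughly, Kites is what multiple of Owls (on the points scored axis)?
Kites ≈ 105, Owls ≈ 90; 105/90 ≈ 1.17.

≈ 1.17×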